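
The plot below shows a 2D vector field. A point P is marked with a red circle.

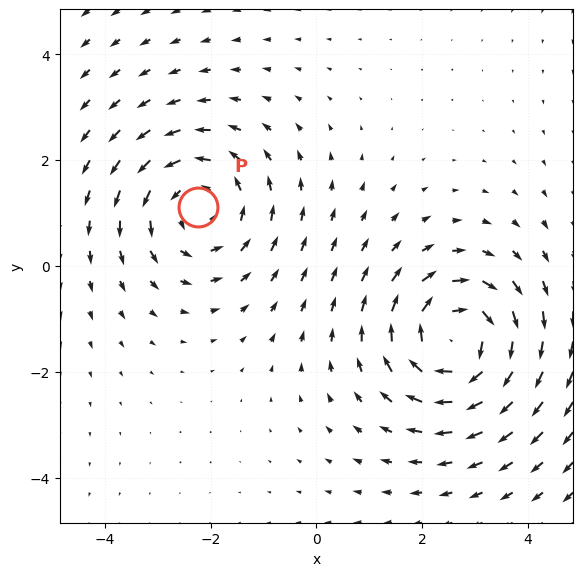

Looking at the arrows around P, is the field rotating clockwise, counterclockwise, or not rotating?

counterclockwise

Near P at (-2.2, 1.1) the arrows circulate counterclockwise. The curl (z-component) there is about +2; positive curl means counterclockwise rotation.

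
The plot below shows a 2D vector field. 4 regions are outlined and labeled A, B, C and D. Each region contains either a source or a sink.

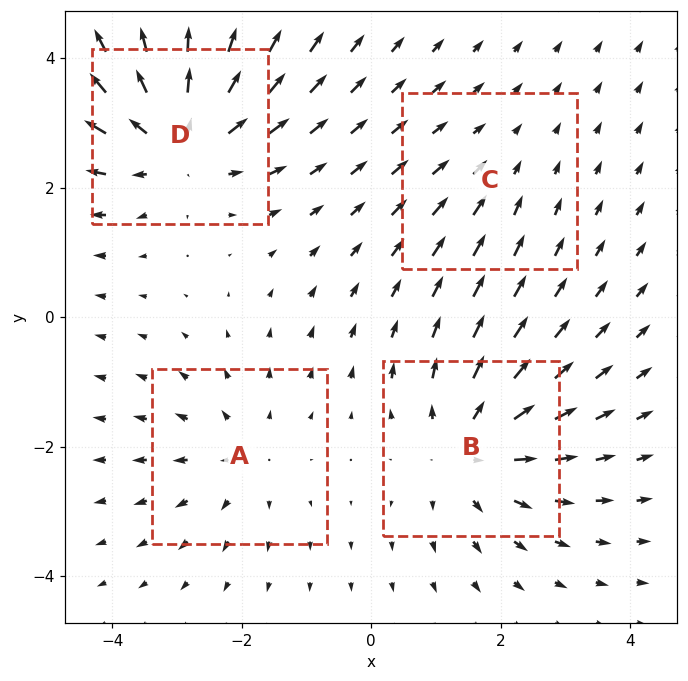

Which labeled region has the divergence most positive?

Divergence at each region's feature centre — A: about +3, B: about +5, C: about -2, D: about +6. Region D is most positive.

D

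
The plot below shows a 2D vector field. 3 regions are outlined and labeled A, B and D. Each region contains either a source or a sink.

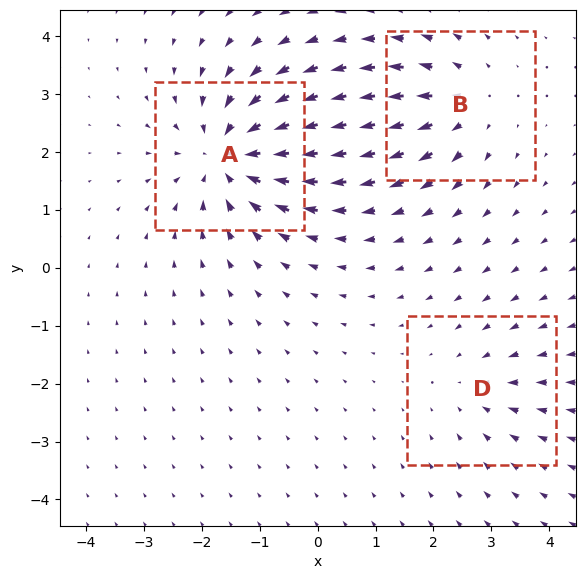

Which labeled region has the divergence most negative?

Divergence at each region's feature centre — A: about -5, B: about +3, D: about -2. Region A is most negative.

A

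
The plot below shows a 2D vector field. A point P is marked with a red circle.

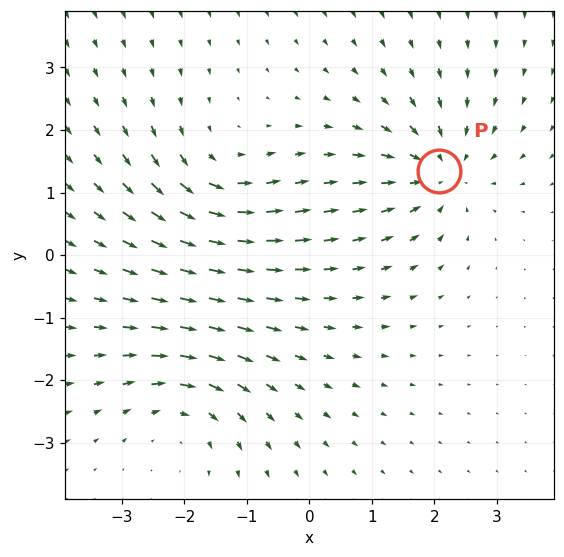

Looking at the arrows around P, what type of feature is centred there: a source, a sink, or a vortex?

At P (2.1, 1.3) the arrows converge inward. Divergence about -5, curl ≈0 — negative divergence with near-zero curl is a sink.

sink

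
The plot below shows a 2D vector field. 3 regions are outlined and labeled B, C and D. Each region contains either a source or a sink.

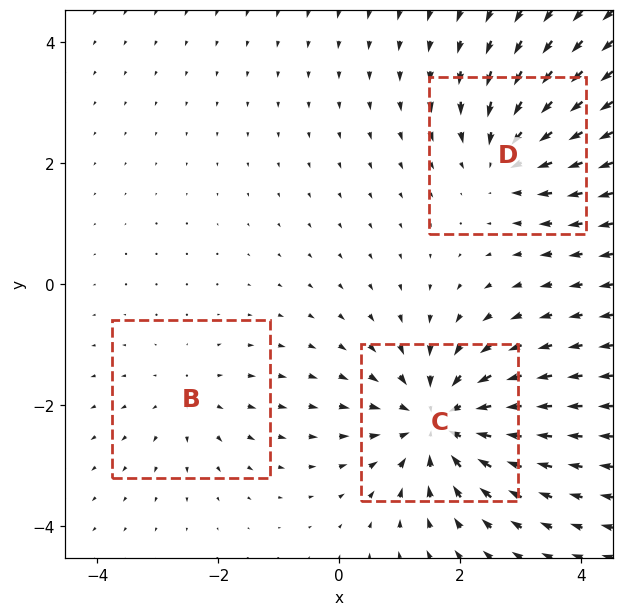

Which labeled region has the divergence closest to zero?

Divergence at each region's feature centre — B: about +2, C: about -5, D: about -3. Region B is closest to zero.

B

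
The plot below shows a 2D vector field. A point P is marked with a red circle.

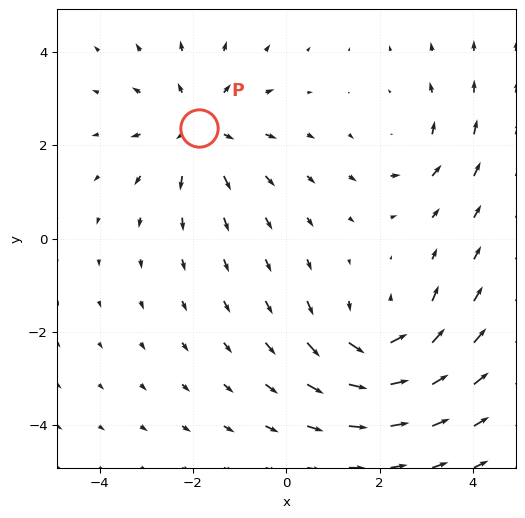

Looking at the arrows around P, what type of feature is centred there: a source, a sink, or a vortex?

source

At P (-1.9, 2.4) the arrows spread outward. Divergence about +4, curl ≈0 — positive divergence with near-zero curl is a source.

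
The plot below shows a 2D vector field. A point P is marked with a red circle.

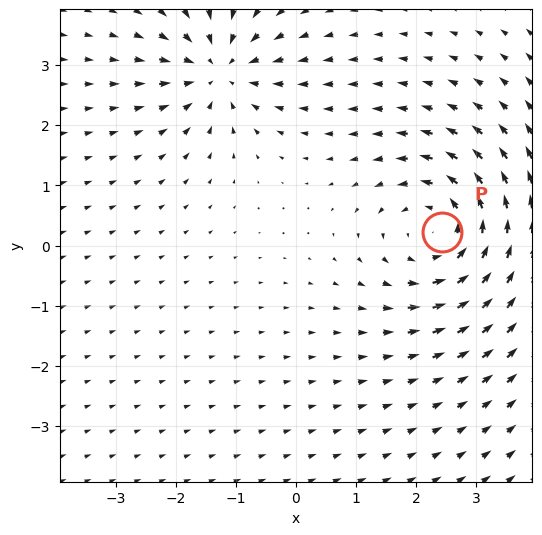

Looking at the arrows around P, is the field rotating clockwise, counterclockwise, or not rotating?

Near P at (2.4, 0.2) the arrows circulate counterclockwise. The curl (z-component) there is about +3; positive curl means counterclockwise rotation.

counterclockwise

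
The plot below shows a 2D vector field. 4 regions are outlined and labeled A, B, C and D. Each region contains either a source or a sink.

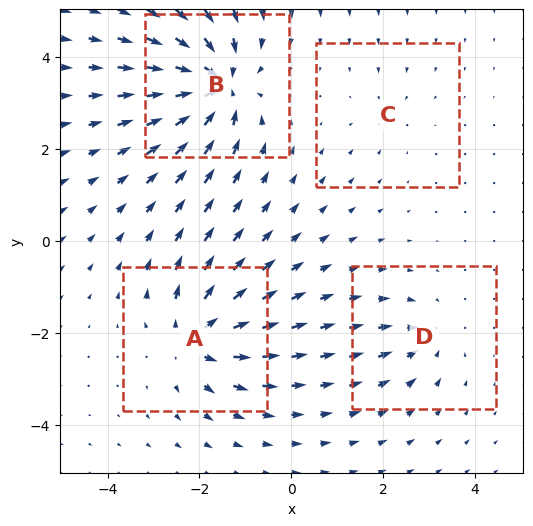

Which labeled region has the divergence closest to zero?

Divergence at each region's feature centre — A: about +6, B: about -9, C: about -2, D: about -4. Region C is closest to zero.

C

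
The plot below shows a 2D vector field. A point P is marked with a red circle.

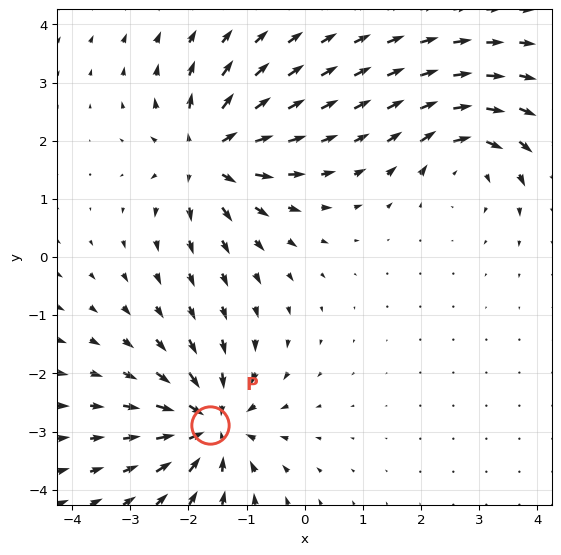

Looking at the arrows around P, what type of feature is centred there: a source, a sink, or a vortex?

sink

At P (-1.6, -2.9) the arrows converge inward. Divergence about -5, curl ≈0 — negative divergence with near-zero curl is a sink.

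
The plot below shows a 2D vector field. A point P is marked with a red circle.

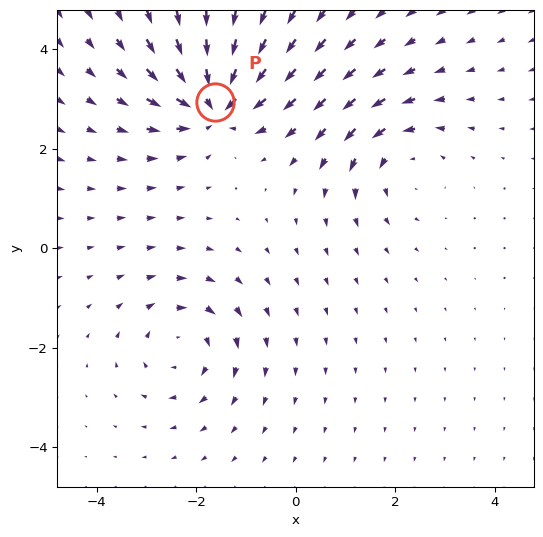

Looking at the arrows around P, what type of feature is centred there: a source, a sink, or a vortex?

sink

At P (-1.6, 2.9) the arrows converge inward. Divergence about -7, curl ≈0 — negative divergence with near-zero curl is a sink.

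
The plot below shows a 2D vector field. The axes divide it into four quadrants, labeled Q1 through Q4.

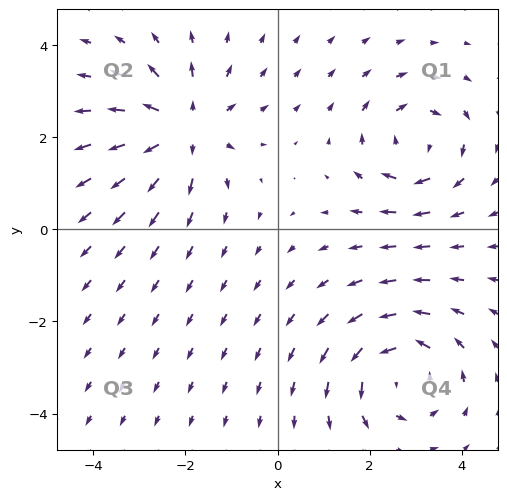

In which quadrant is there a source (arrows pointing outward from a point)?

The source sits at approximately (-2.0, 2.2), which lies in quadrant Q2. The divergence there is about +5, positive as expected for a source.

Q2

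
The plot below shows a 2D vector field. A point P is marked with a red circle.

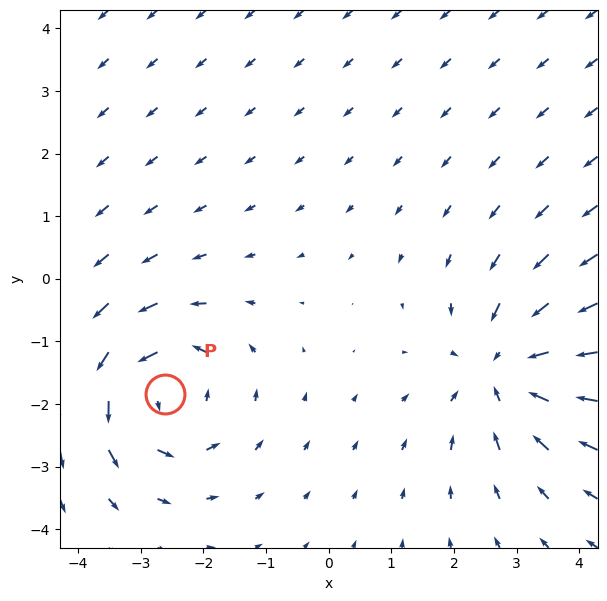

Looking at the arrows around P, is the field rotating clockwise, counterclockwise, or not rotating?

counterclockwise

Near P at (-2.6, -1.8) the arrows circulate counterclockwise. The curl (z-component) there is about +5; positive curl means counterclockwise rotation.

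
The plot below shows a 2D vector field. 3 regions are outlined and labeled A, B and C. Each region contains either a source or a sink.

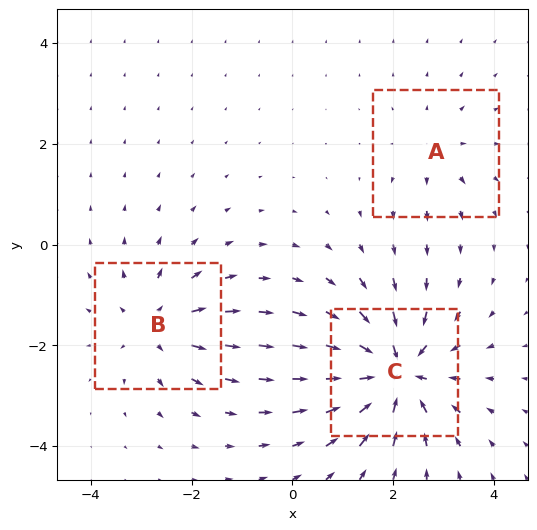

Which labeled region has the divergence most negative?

C

Divergence at each region's feature centre — A: about +2, B: about +3, C: about -6. Region C is most negative.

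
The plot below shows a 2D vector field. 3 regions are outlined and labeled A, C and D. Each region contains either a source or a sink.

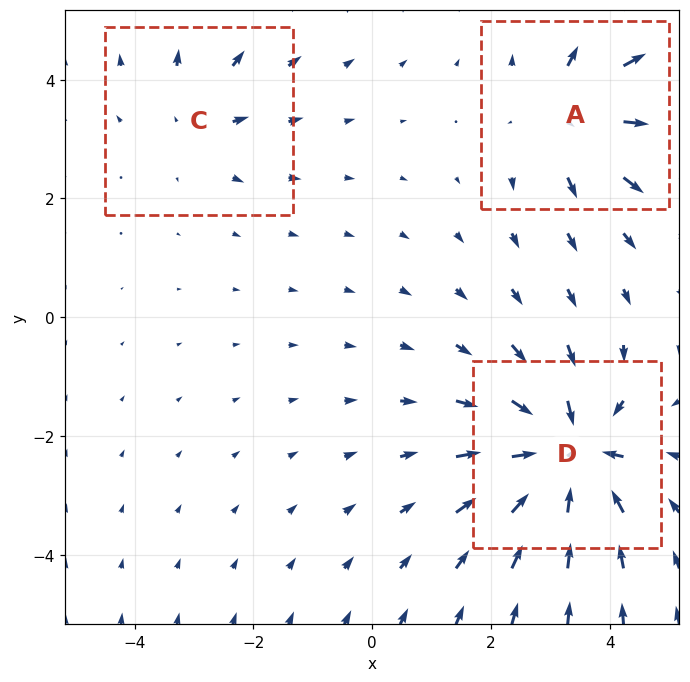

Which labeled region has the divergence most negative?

D

Divergence at each region's feature centre — A: about +4, C: about +2, D: about -6. Region D is most negative.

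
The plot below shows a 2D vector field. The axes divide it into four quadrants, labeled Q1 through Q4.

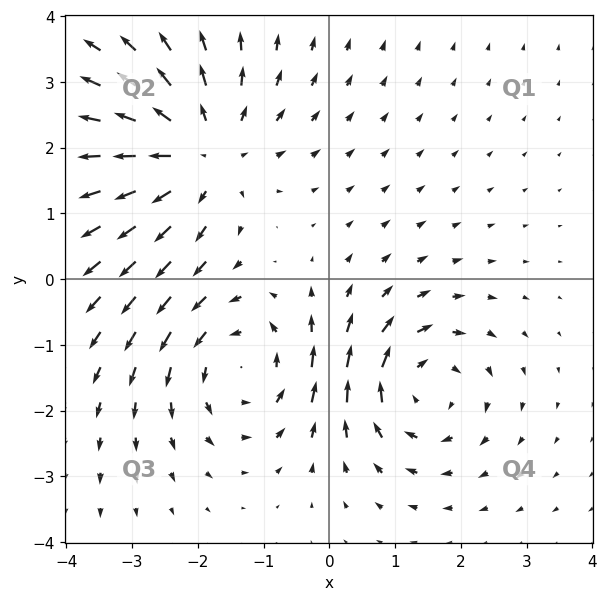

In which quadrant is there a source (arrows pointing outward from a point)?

The source sits at approximately (-2.0, 1.9), which lies in quadrant Q2. The divergence there is about +4, positive as expected for a source.

Q2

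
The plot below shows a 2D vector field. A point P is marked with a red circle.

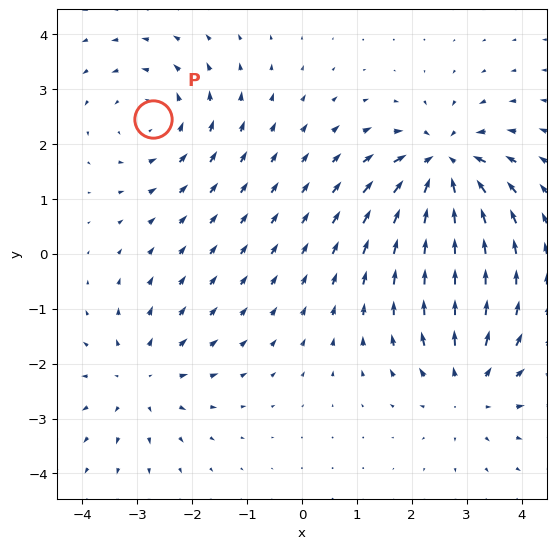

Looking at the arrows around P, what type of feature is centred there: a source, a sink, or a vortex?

vortex

At P (-2.7, 2.5) the arrows circulate counterclockwise. Divergence ≈0, curl about +3 — near-zero divergence with nonzero curl is a vortex.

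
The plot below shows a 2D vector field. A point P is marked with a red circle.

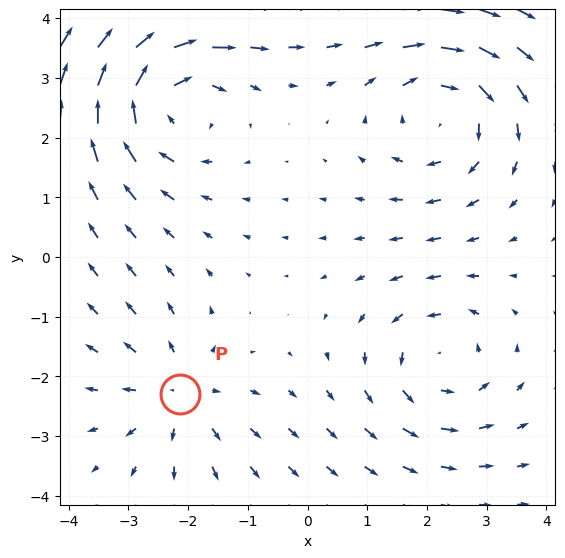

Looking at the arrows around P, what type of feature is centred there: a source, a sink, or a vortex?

source

At P (-2.1, -2.3) the arrows spread outward. Divergence about +3, curl ≈0 — positive divergence with near-zero curl is a source.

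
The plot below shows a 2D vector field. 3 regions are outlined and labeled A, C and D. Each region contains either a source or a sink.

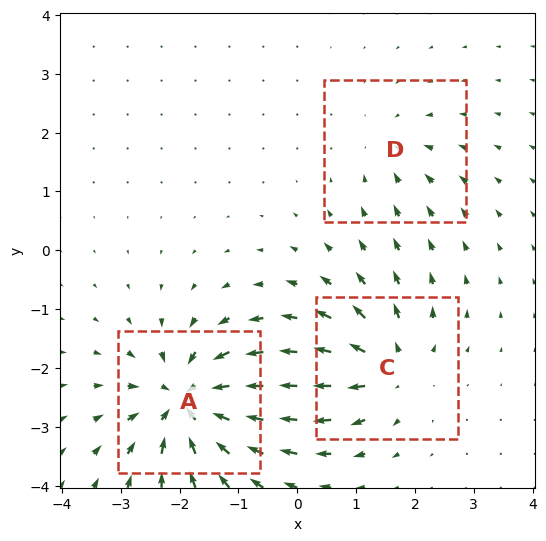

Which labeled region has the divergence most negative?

Divergence at each region's feature centre — A: about -6, C: about +4, D: about -2. Region A is most negative.

A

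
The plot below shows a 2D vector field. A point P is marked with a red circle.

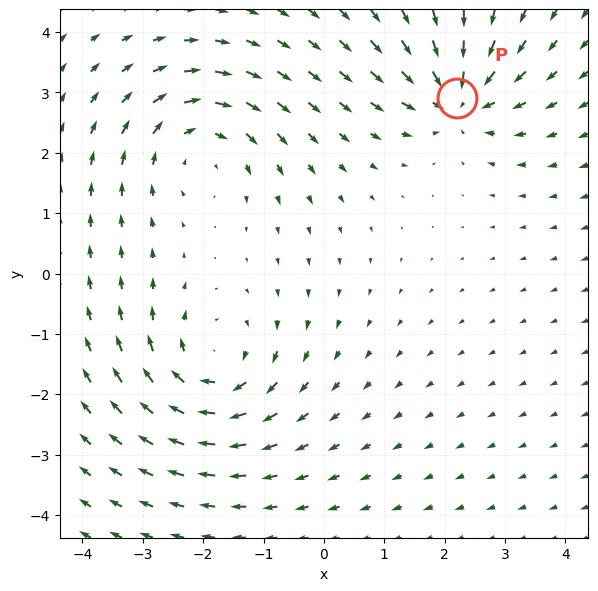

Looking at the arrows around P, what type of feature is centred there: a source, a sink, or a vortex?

sink

At P (2.2, 2.9) the arrows converge inward. Divergence about -5, curl ≈0 — negative divergence with near-zero curl is a sink.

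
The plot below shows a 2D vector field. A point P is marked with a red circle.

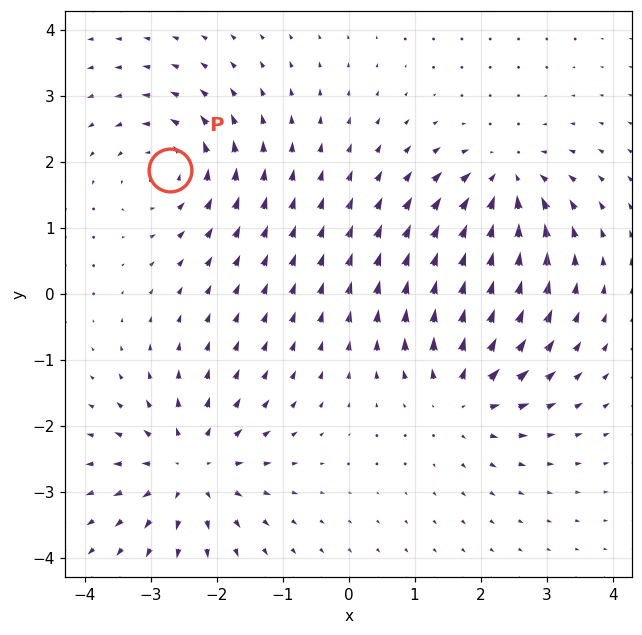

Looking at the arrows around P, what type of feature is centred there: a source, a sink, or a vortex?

vortex

At P (-2.7, 1.9) the arrows circulate counterclockwise. Divergence ≈0, curl about +4 — near-zero divergence with nonzero curl is a vortex.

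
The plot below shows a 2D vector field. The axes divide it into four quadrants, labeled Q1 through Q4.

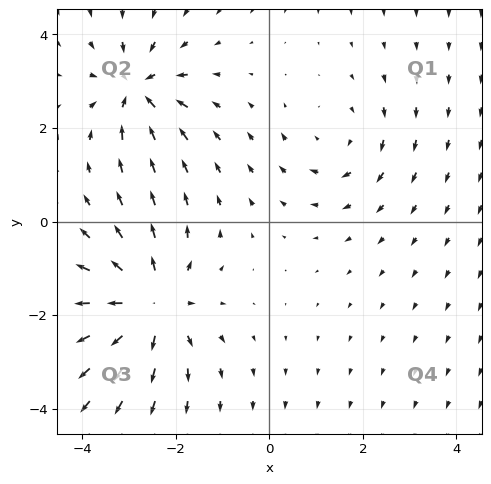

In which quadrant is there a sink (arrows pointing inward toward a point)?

Q2

The sink sits at approximately (-2.8, 2.8), which lies in quadrant Q2. The divergence there is about -5, negative as expected for a sink.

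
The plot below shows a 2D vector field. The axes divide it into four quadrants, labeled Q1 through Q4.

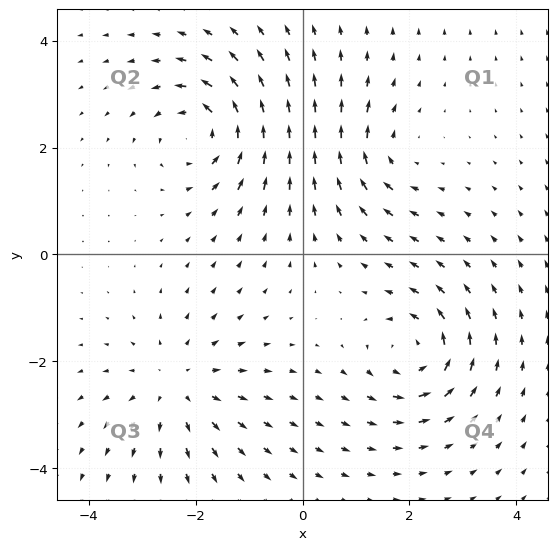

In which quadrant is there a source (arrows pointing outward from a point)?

Q3

The source sits at approximately (-2.3, -2.5), which lies in quadrant Q3. The divergence there is about +4, positive as expected for a source.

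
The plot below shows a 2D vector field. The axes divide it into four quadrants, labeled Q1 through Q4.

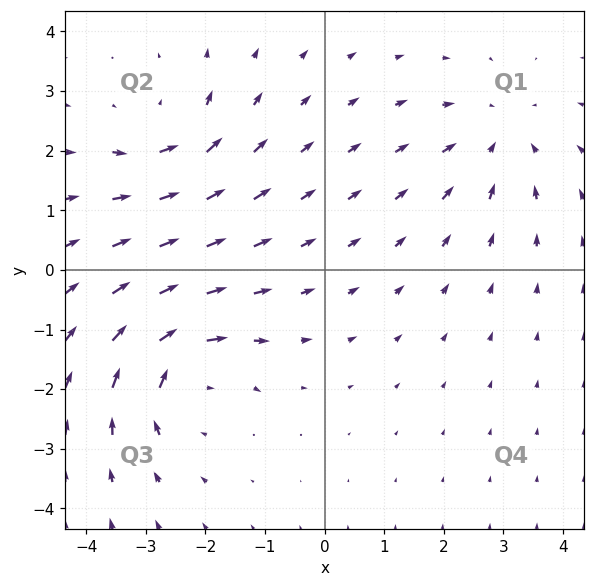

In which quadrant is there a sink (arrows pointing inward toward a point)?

The sink sits at approximately (2.9, 2.2), which lies in quadrant Q1. The divergence there is about -3, negative as expected for a sink.

Q1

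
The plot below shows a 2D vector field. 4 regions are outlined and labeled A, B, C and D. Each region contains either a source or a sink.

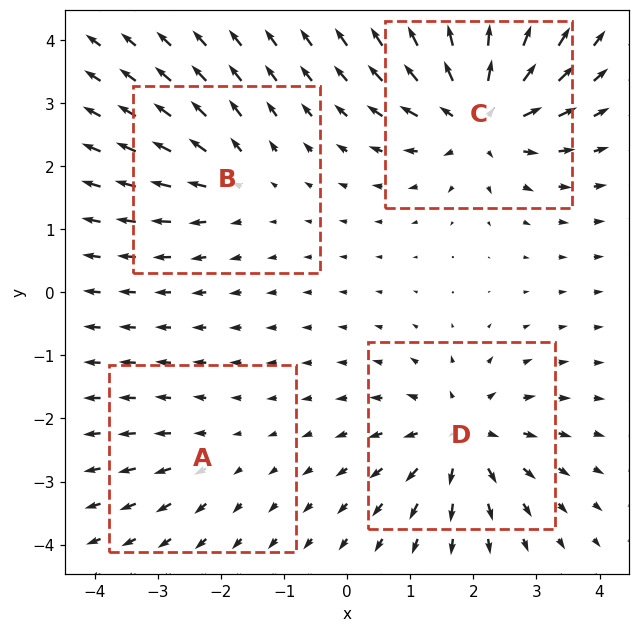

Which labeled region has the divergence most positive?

Divergence at each region's feature centre — A: about +2, B: about +4, C: about +8, D: about +6. Region C is most positive.

C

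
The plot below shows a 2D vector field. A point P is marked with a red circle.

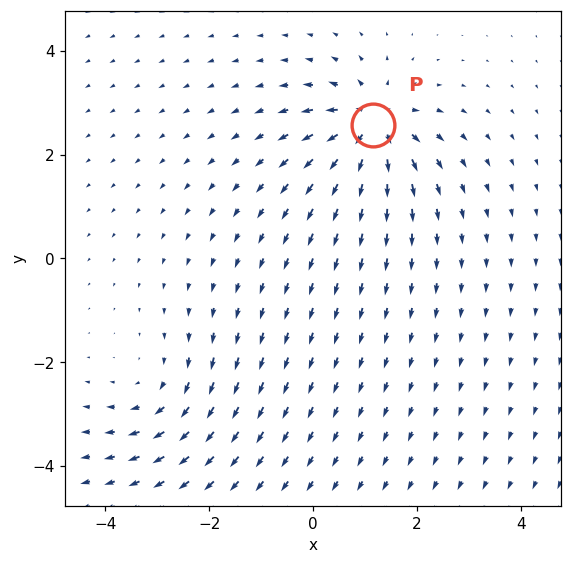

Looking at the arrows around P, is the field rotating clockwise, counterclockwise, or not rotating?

Near P at (1.2, 2.6) the arrows show no circulation. The curl there is ≈0.

not rotating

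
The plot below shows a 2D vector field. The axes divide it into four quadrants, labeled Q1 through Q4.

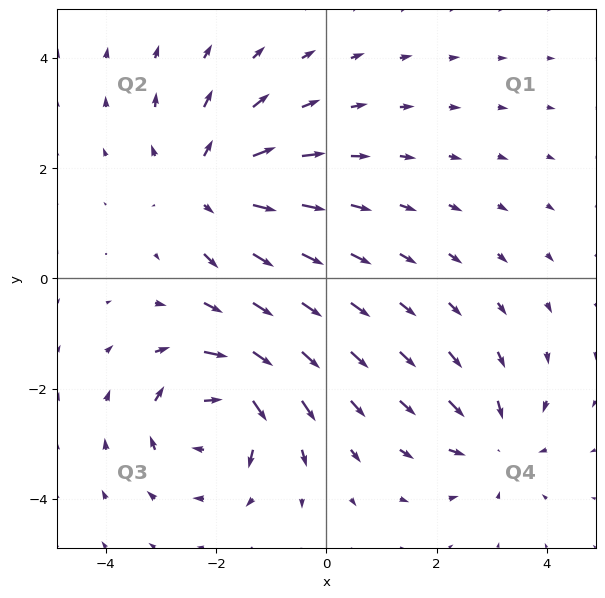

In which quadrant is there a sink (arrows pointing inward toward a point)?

The sink sits at approximately (3.1, -3.0), which lies in quadrant Q4. The divergence there is about -4, negative as expected for a sink.

Q4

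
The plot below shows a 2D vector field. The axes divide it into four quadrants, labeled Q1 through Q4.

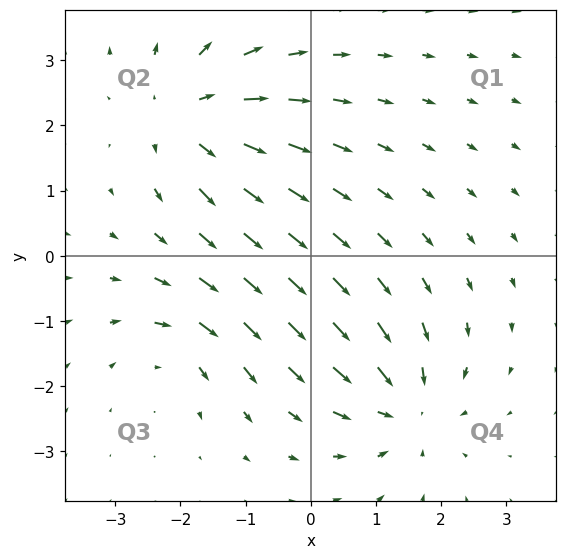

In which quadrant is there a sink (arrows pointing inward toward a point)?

The sink sits at approximately (1.4, -2.3), which lies in quadrant Q4. The divergence there is about -5, negative as expected for a sink.

Q4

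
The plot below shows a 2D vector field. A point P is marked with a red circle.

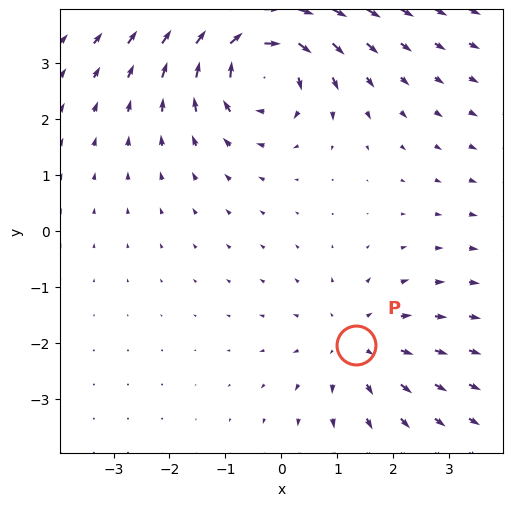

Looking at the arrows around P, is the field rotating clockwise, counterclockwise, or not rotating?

Near P at (1.3, -2.0) the arrows show no circulation. The curl there is ≈0.

not rotating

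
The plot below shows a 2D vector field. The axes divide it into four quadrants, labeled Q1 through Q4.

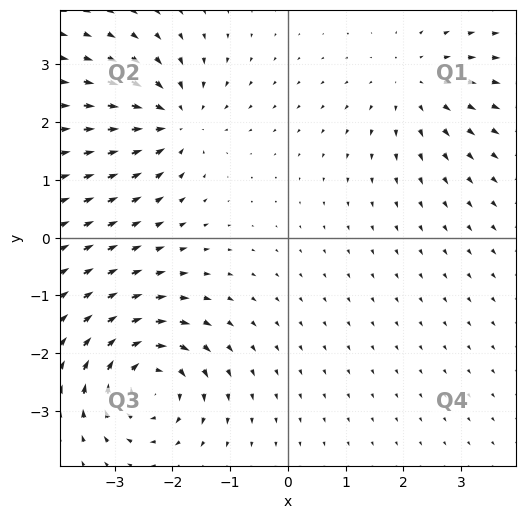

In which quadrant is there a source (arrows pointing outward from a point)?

Q1

The source sits at approximately (2.2, 2.7), which lies in quadrant Q1. The divergence there is about +3, positive as expected for a source.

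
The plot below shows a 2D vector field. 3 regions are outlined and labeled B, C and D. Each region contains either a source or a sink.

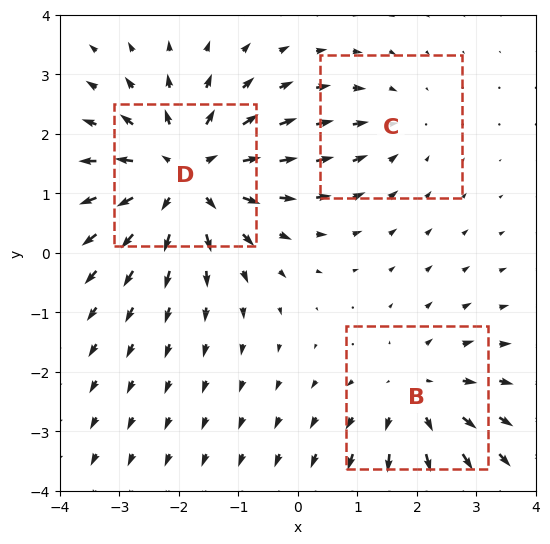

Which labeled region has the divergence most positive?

D

Divergence at each region's feature centre — B: about +3, C: about -2, D: about +5. Region D is most positive.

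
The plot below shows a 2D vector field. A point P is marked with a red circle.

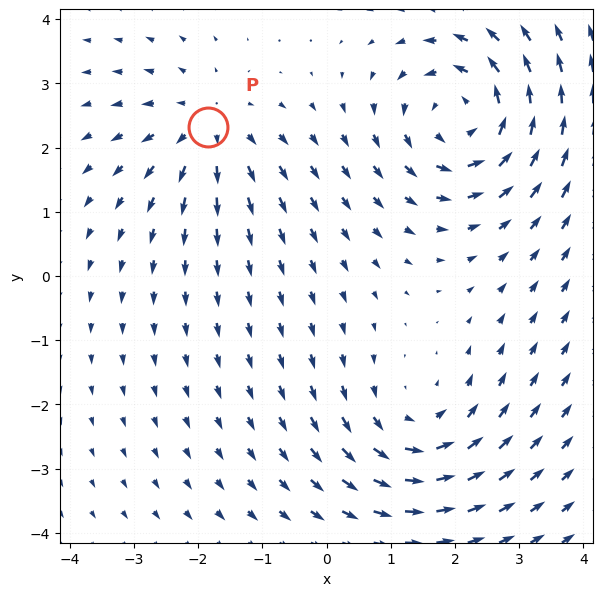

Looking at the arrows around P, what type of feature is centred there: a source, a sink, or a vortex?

At P (-1.8, 2.3) the arrows spread outward. Divergence about +3, curl ≈0 — positive divergence with near-zero curl is a source.

source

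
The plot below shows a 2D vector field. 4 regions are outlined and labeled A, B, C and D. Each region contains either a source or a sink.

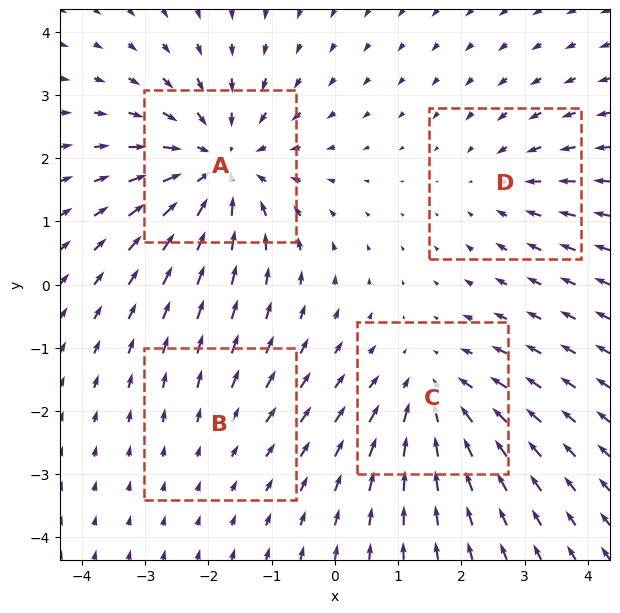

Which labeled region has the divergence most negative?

A

Divergence at each region's feature centre — A: about -6, B: about +2, C: about -4, D: about -3. Region A is most negative.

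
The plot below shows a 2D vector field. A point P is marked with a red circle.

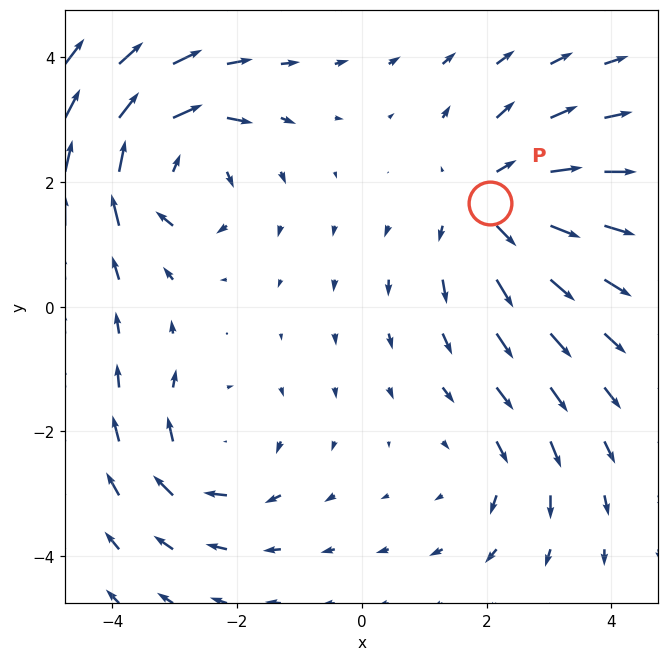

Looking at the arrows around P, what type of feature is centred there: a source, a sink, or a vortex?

source

At P (2.0, 1.7) the arrows spread outward. Divergence about +4, curl ≈0 — positive divergence with near-zero curl is a source.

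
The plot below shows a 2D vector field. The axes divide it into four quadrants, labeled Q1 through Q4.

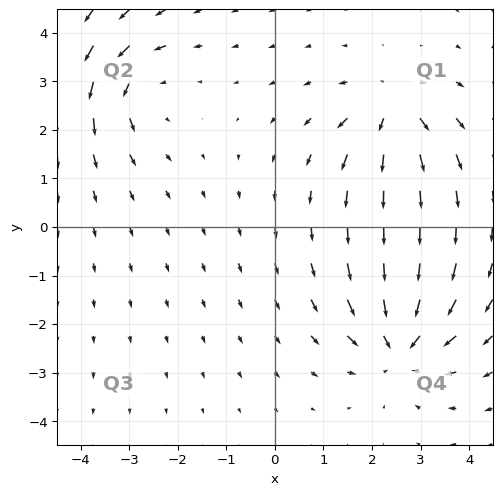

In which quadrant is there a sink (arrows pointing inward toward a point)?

The sink sits at approximately (2.6, -2.4), which lies in quadrant Q4. The divergence there is about -5, negative as expected for a sink.

Q4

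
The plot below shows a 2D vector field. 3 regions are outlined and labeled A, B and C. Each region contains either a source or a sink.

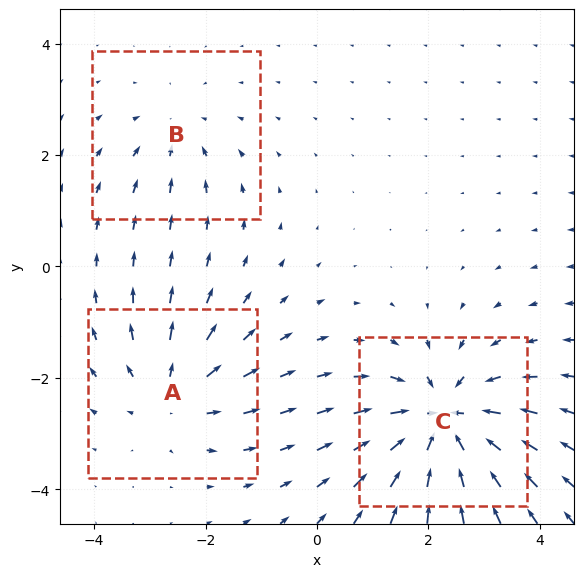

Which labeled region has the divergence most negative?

Divergence at each region's feature centre — A: about +3, B: about -2, C: about -5. Region C is most negative.

C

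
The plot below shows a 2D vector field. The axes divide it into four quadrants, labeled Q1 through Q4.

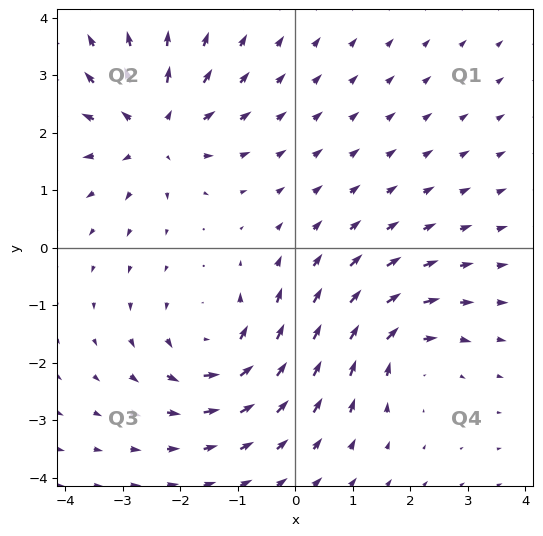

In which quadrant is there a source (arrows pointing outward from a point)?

The source sits at approximately (-2.4, 2.0), which lies in quadrant Q2. The divergence there is about +4, positive as expected for a source.

Q2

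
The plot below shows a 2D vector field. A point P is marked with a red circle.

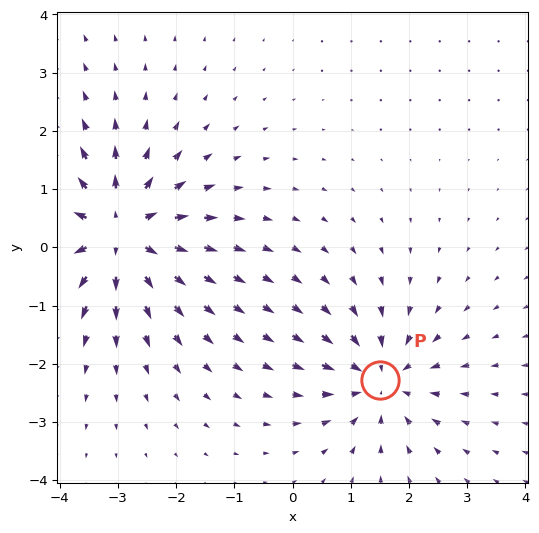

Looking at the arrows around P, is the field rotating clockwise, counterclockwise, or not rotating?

not rotating

Near P at (1.5, -2.3) the arrows show no circulation. The curl there is ≈0.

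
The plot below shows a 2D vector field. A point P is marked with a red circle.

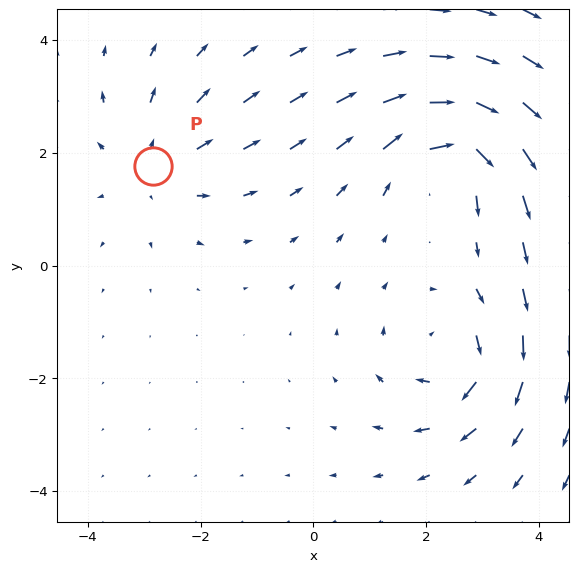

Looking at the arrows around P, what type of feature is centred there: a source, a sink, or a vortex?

At P (-2.8, 1.8) the arrows spread outward. Divergence about +3, curl ≈0 — positive divergence with near-zero curl is a source.

source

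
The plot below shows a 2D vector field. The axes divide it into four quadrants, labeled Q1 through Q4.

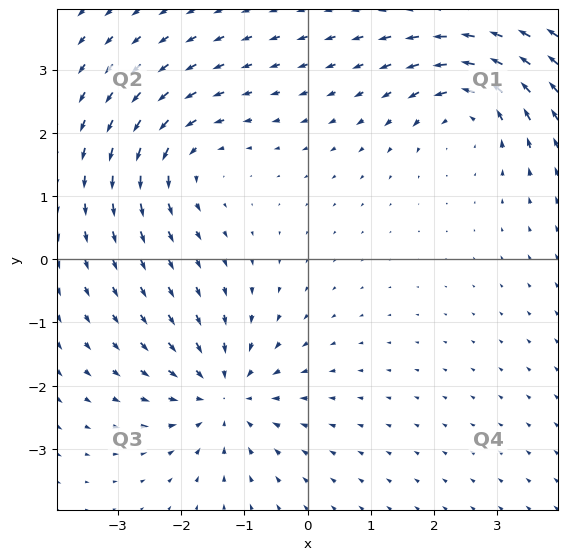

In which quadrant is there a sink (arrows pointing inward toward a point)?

Q3

The sink sits at approximately (-1.3, -2.2), which lies in quadrant Q3. The divergence there is about -5, negative as expected for a sink.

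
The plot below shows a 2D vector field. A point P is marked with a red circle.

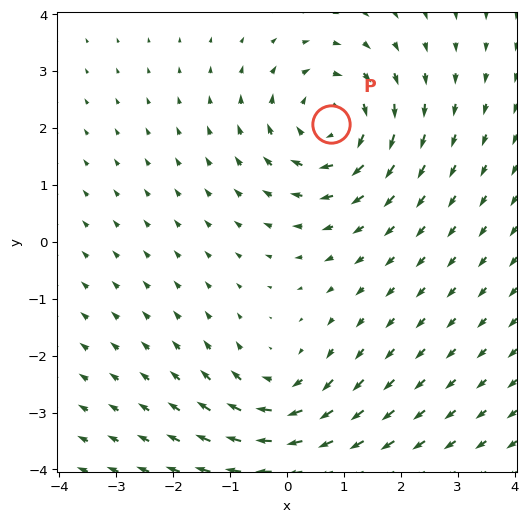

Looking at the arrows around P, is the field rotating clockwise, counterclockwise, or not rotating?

Near P at (0.8, 2.1) the arrows circulate clockwise. The curl (z-component) there is about -5; negative curl means clockwise rotation.

clockwise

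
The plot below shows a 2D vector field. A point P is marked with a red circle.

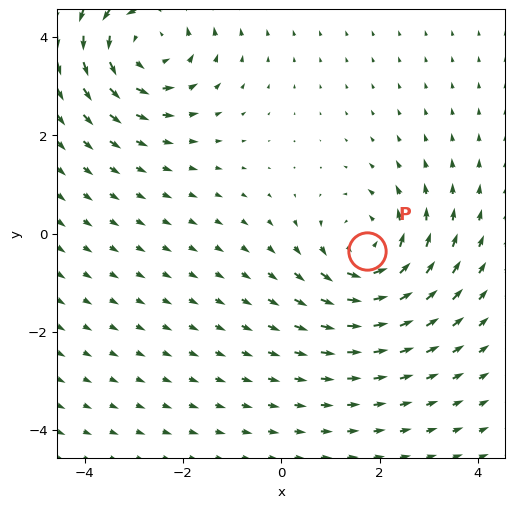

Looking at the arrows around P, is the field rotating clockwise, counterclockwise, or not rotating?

Near P at (1.8, -0.4) the arrows circulate counterclockwise. The curl (z-component) there is about +4; positive curl means counterclockwise rotation.

counterclockwise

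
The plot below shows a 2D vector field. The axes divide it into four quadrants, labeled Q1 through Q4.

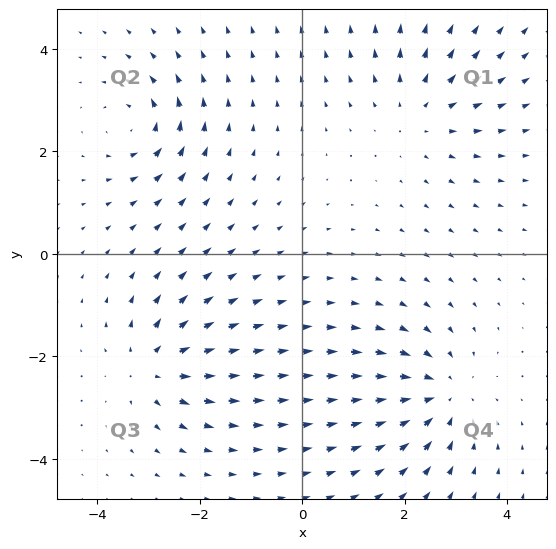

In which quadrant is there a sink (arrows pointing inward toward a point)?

Q4

The sink sits at approximately (2.7, -2.8), which lies in quadrant Q4. The divergence there is about -4, negative as expected for a sink.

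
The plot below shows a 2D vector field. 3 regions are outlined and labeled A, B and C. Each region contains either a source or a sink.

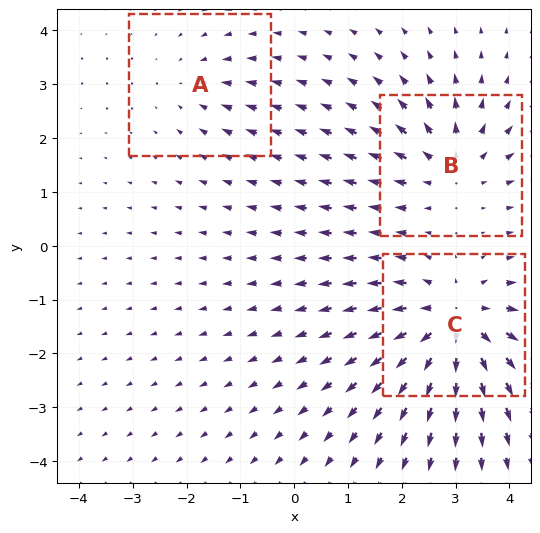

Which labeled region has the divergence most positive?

Divergence at each region's feature centre — A: about -2, B: about +3, C: about +5. Region C is most positive.

C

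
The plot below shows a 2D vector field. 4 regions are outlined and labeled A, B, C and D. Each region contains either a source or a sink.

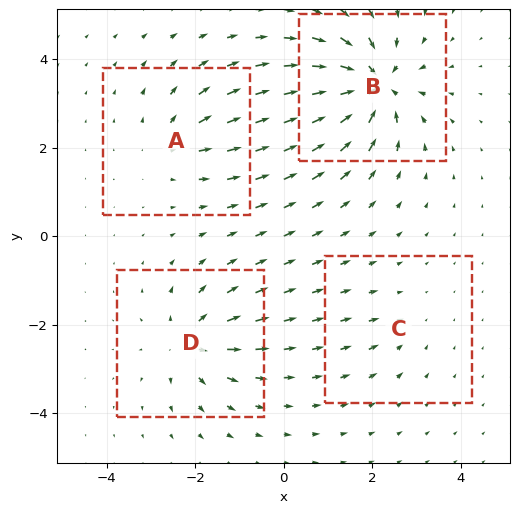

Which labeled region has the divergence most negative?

B

Divergence at each region's feature centre — A: about +4, B: about -8, C: about -2, D: about +5. Region B is most negative.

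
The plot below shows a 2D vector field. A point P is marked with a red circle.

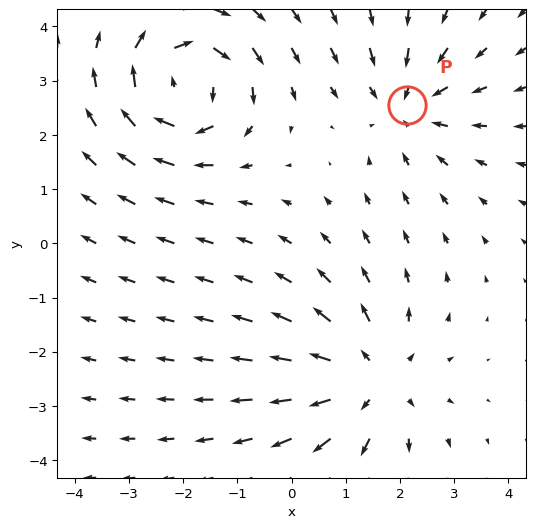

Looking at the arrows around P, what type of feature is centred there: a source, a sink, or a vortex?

At P (2.1, 2.5) the arrows converge inward. Divergence about -3, curl ≈0 — negative divergence with near-zero curl is a sink.

sink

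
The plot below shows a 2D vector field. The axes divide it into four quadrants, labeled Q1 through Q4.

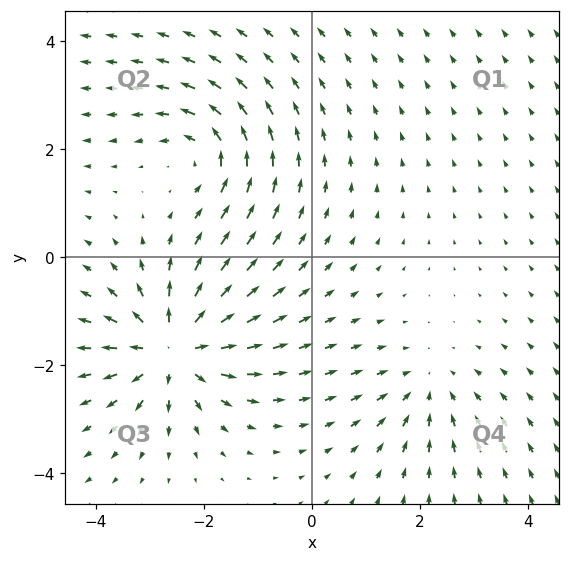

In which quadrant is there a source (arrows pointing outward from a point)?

Q3

The source sits at approximately (-2.6, -1.7), which lies in quadrant Q3. The divergence there is about +6, positive as expected for a source.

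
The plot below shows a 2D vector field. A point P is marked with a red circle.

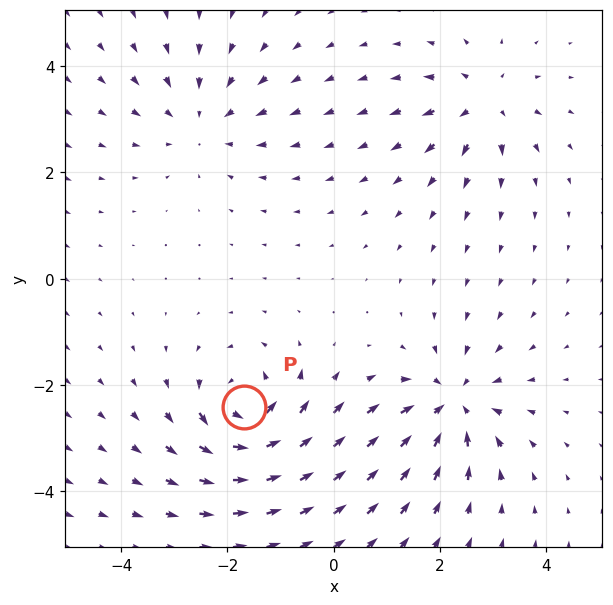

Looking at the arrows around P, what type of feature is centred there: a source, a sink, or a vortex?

At P (-1.7, -2.4) the arrows circulate counterclockwise. Divergence ≈0, curl about +7 — near-zero divergence with nonzero curl is a vortex.

vortex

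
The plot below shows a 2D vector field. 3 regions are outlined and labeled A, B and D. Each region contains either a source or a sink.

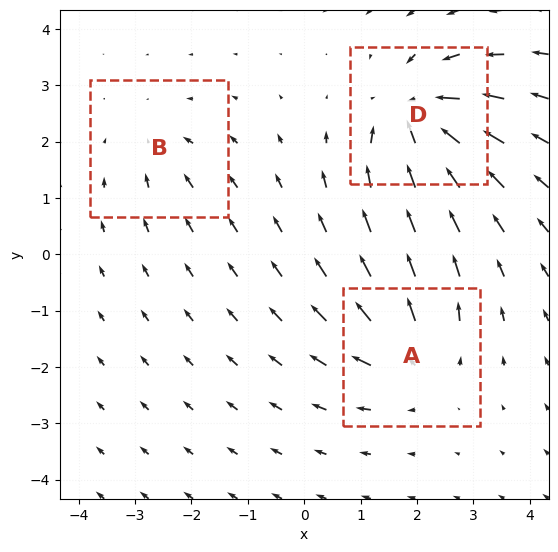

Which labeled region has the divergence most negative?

D

Divergence at each region's feature centre — A: about +4, B: about -2, D: about -6. Region D is most negative.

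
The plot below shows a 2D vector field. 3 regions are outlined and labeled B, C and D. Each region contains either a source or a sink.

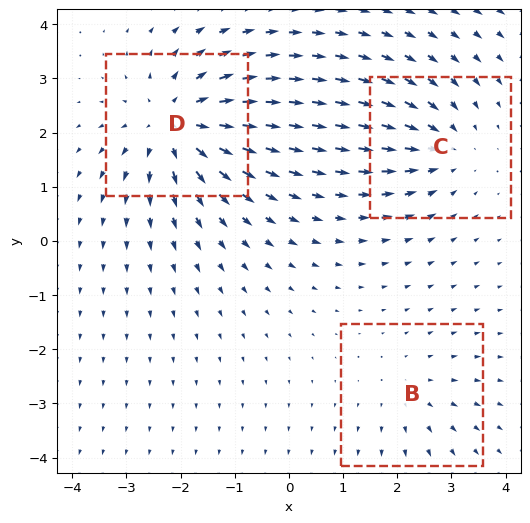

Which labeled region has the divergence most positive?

Divergence at each region's feature centre — B: about +2, C: about -3, D: about +5. Region D is most positive.

D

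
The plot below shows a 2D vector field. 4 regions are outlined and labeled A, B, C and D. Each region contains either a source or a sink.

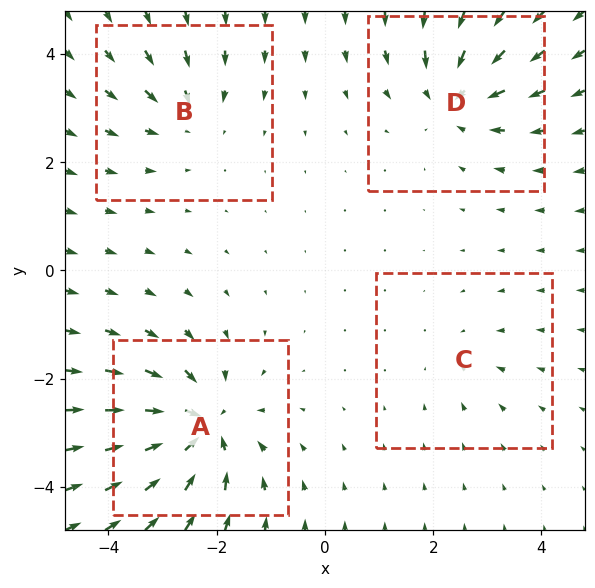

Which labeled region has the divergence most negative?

Divergence at each region's feature centre — A: about -7, B: about -4, C: about -2, D: about -5. Region A is most negative.

A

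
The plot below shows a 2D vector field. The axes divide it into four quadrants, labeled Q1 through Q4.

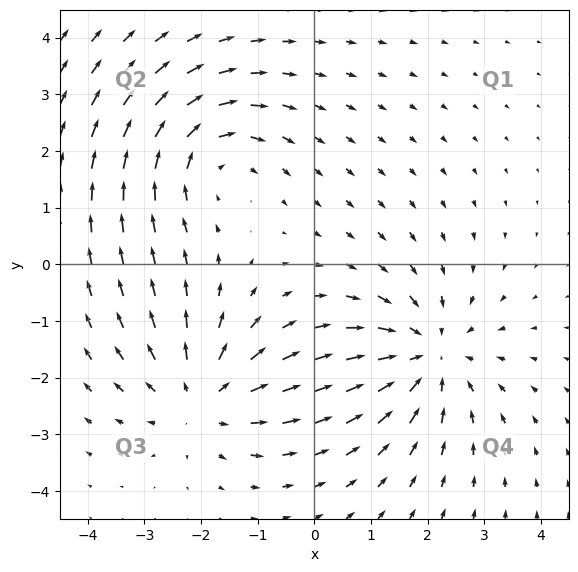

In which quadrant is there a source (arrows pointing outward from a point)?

Q3

The source sits at approximately (-2.0, -2.4), which lies in quadrant Q3. The divergence there is about +4, positive as expected for a source.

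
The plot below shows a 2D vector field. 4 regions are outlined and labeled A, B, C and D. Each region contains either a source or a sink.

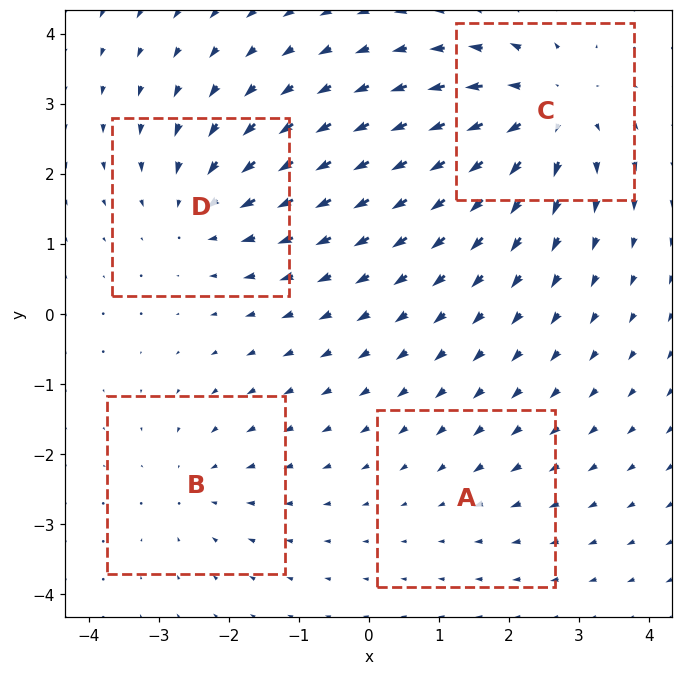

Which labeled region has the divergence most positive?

C

Divergence at each region's feature centre — A: about -2, B: about -3, C: about +6, D: about -4. Region C is most positive.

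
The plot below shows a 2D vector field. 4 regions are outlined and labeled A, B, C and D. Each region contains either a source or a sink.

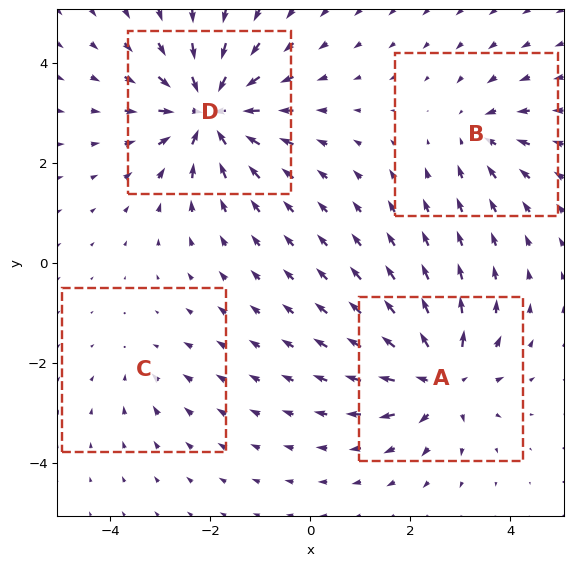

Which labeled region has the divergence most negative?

D

Divergence at each region's feature centre — A: about +6, B: about -4, C: about -2, D: about -8. Region D is most negative.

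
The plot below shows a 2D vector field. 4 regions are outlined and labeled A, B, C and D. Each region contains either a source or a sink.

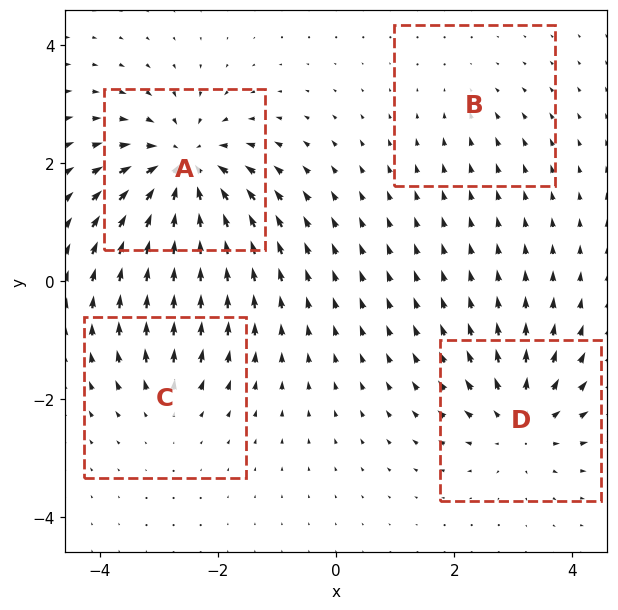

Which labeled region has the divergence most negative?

Divergence at each region's feature centre — A: about -8, B: about -2, C: about +3, D: about +5. Region A is most negative.

A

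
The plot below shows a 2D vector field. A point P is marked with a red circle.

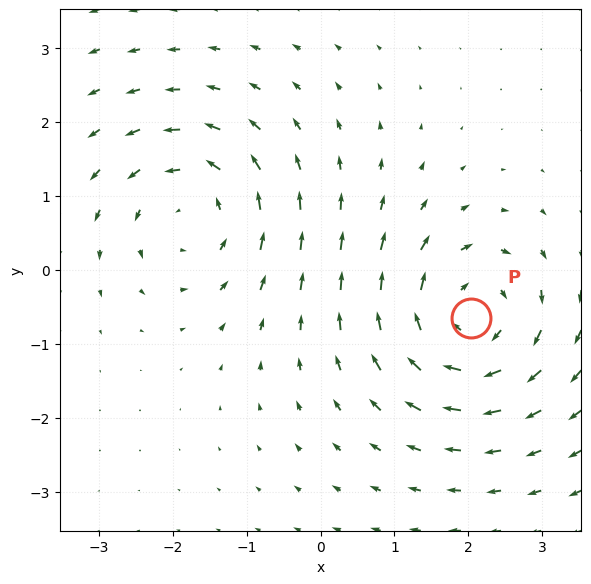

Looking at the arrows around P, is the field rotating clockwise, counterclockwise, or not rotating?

clockwise

Near P at (2.0, -0.7) the arrows circulate clockwise. The curl (z-component) there is about -5; negative curl means clockwise rotation.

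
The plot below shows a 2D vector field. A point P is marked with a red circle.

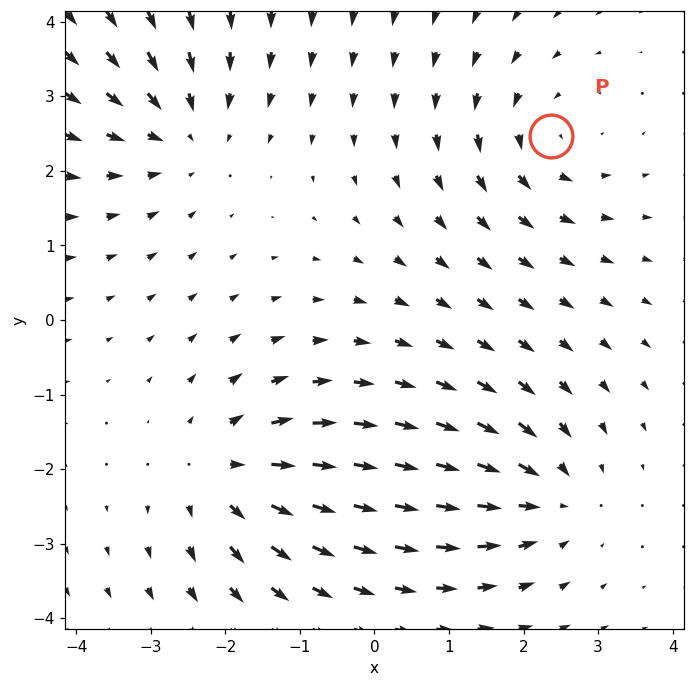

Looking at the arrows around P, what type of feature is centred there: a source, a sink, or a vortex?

At P (2.4, 2.5) the arrows circulate counterclockwise. Divergence ≈0, curl about +2 — near-zero divergence with nonzero curl is a vortex.

vortex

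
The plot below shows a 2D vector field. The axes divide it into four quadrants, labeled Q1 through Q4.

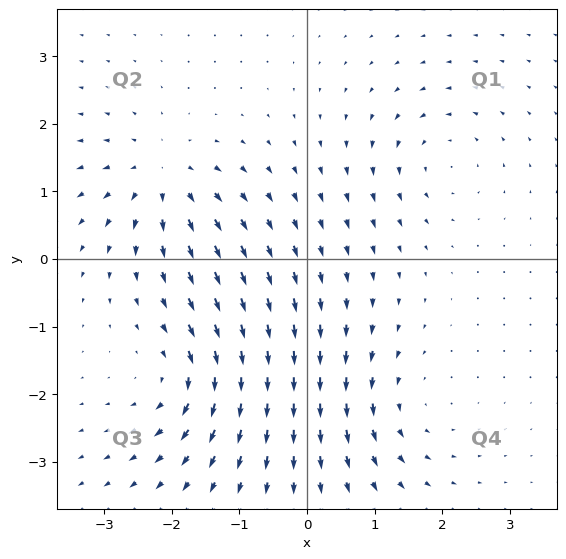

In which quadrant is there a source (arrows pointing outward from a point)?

The source sits at approximately (-2.1, 1.2), which lies in quadrant Q2. The divergence there is about +5, positive as expected for a source.

Q2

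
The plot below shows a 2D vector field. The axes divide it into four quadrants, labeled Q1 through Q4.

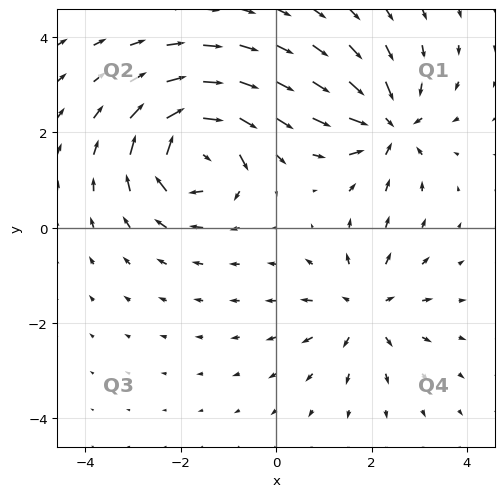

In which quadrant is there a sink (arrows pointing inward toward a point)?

The sink sits at approximately (2.4, 2.2), which lies in quadrant Q1. The divergence there is about -5, negative as expected for a sink.

Q1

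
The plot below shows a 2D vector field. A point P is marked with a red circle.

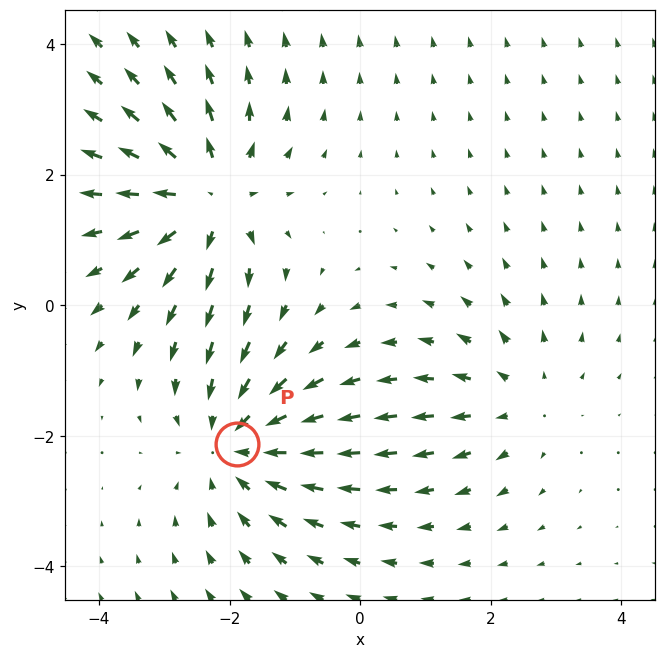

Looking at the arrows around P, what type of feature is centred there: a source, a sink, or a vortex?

At P (-1.9, -2.1) the arrows converge inward. Divergence about -3, curl ≈0 — negative divergence with near-zero curl is a sink.

sink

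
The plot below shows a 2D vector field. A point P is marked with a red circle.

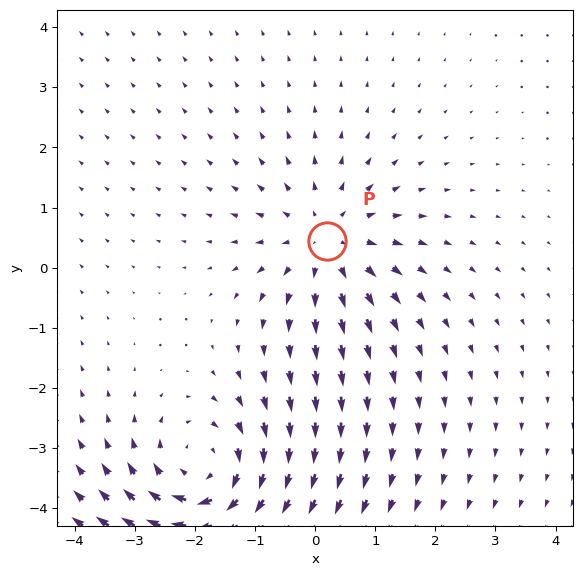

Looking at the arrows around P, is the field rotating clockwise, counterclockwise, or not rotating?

not rotating

Near P at (0.2, 0.4) the arrows show no circulation. The curl there is ≈0.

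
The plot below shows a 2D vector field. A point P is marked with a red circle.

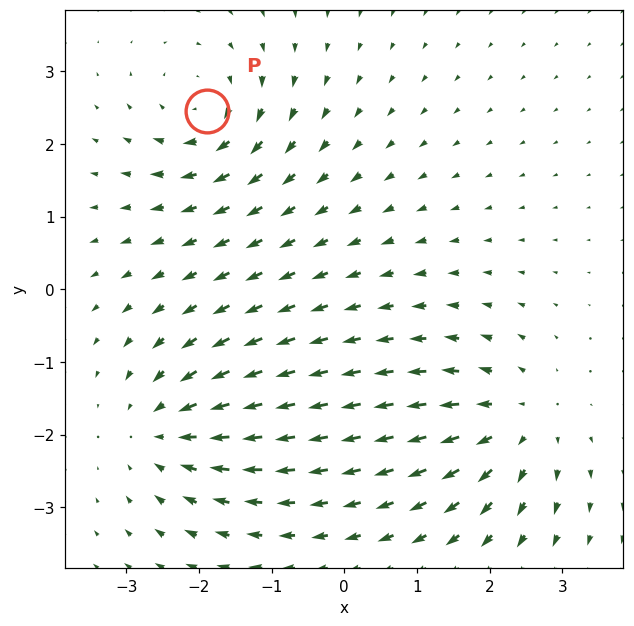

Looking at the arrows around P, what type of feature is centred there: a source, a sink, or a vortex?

vortex

At P (-1.9, 2.5) the arrows circulate clockwise. Divergence ≈0, curl about -5 — near-zero divergence with nonzero curl is a vortex.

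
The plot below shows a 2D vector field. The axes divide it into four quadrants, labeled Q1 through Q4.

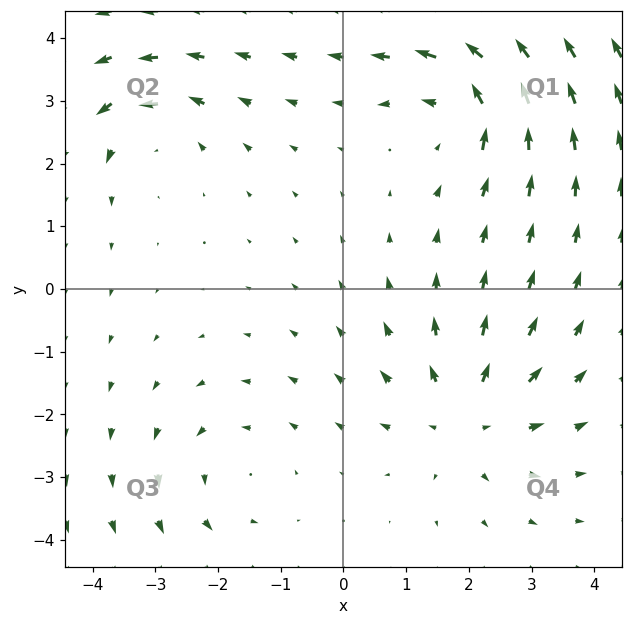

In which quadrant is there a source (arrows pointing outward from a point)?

Q4

The source sits at approximately (2.0, -2.0), which lies in quadrant Q4. The divergence there is about +4, positive as expected for a source.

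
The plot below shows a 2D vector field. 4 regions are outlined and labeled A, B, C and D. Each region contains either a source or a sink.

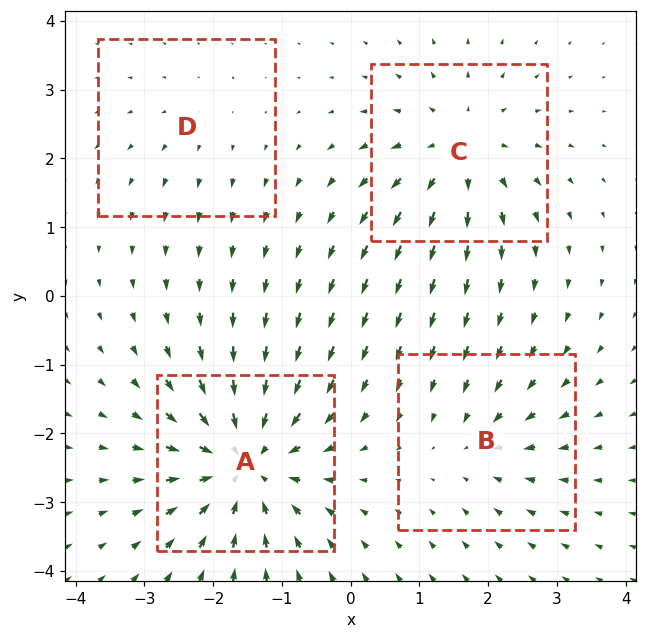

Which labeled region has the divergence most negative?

A

Divergence at each region's feature centre — A: about -7, B: about -3, C: about +5, D: about +2. Region A is most negative.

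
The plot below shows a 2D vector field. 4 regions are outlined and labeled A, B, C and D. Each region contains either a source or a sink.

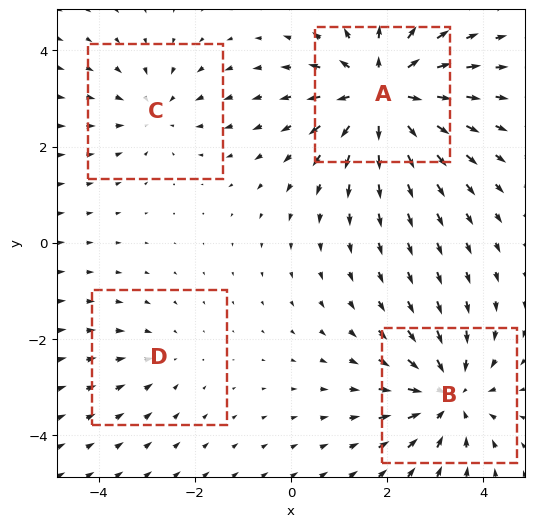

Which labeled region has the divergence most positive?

A

Divergence at each region's feature centre — A: about +7, B: about -5, C: about -3, D: about -2. Region A is most positive.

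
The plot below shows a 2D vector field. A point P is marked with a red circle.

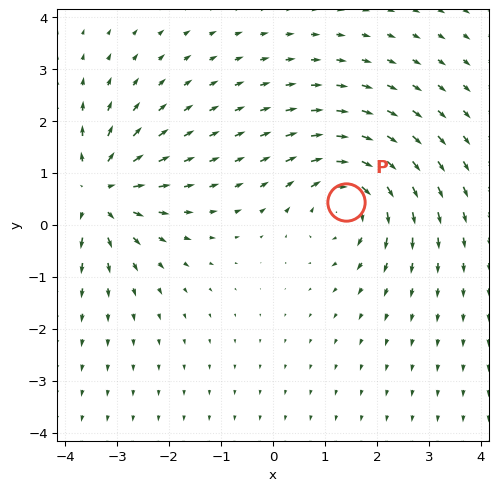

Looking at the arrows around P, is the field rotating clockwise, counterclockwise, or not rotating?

clockwise

Near P at (1.4, 0.4) the arrows circulate clockwise. The curl (z-component) there is about -4; negative curl means clockwise rotation.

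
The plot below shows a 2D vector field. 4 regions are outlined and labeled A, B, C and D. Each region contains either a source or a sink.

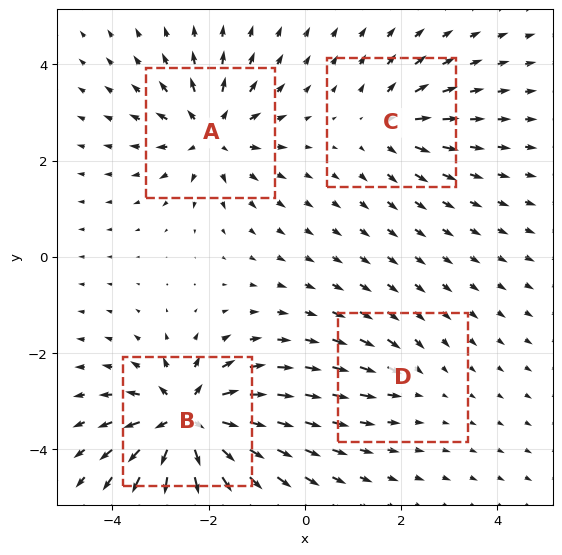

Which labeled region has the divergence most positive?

Divergence at each region's feature centre — A: about +6, B: about +9, C: about +4, D: about -2. Region B is most positive.

B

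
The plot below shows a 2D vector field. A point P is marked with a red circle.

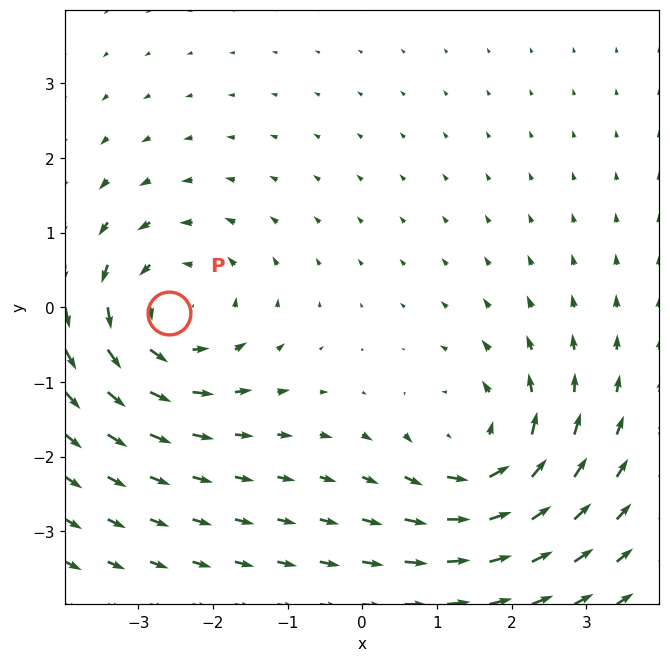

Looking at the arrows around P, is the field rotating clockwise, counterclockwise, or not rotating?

Near P at (-2.6, -0.1) the arrows circulate counterclockwise. The curl (z-component) there is about +4; positive curl means counterclockwise rotation.

counterclockwise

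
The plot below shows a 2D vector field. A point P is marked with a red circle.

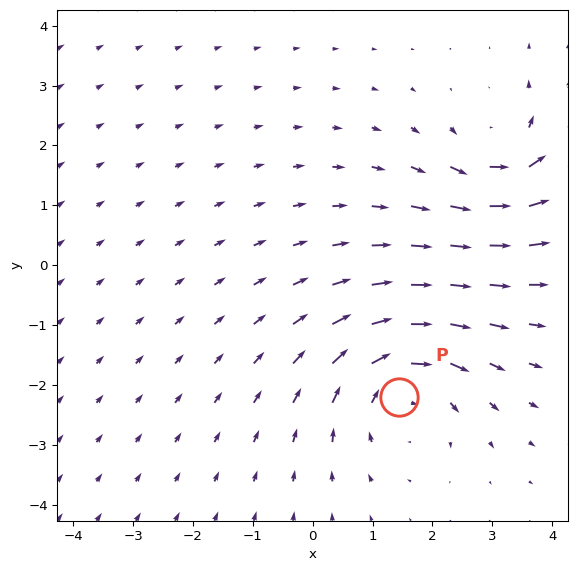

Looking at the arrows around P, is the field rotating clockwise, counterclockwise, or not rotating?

Near P at (1.4, -2.2) the arrows circulate clockwise. The curl (z-component) there is about -4; negative curl means clockwise rotation.

clockwise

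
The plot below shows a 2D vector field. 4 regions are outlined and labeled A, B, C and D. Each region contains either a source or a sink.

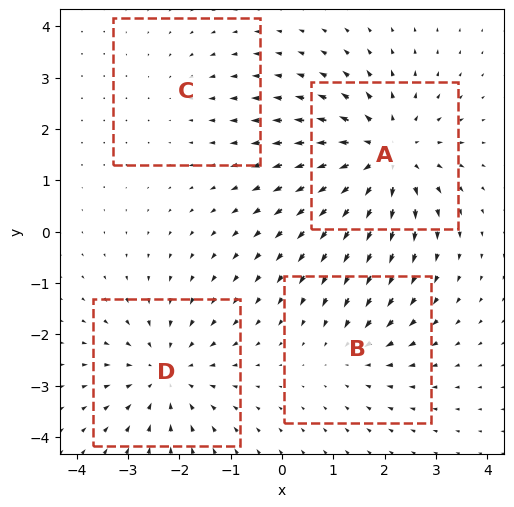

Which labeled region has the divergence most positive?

Divergence at each region's feature centre — A: about +6, B: about -3, C: about -2, D: about -4. Region A is most positive.

A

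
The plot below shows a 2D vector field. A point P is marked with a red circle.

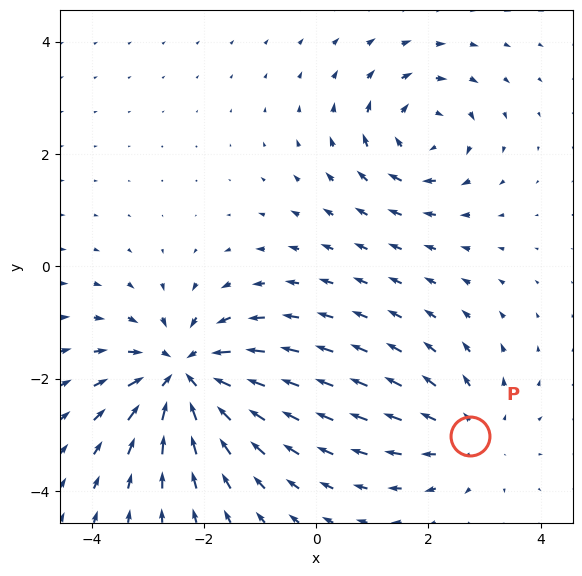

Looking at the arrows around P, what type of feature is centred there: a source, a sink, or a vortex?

source

At P (2.7, -3.0) the arrows spread outward. Divergence about +2, curl ≈0 — positive divergence with near-zero curl is a source.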